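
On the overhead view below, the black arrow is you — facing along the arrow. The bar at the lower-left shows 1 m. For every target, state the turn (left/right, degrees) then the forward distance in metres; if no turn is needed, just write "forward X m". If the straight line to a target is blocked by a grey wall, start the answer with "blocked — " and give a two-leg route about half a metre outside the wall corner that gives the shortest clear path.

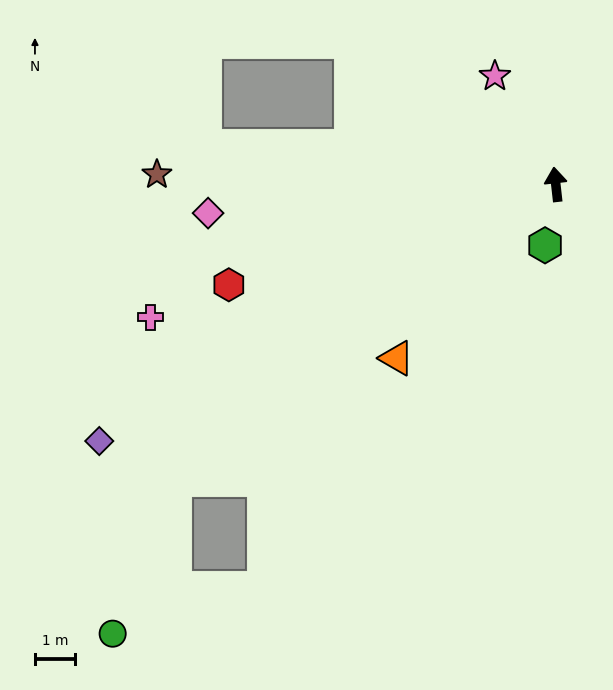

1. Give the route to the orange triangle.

turn left 131°, forward 5.9 m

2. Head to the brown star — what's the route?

turn left 82°, forward 9.9 m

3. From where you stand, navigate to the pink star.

turn left 23°, forward 3.1 m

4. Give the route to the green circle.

blocked — turn left 121°, forward 12.0 m, then turn left 31°, forward 4.1 m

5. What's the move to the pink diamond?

turn left 88°, forward 8.7 m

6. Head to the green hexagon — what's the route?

turn left 164°, forward 1.5 m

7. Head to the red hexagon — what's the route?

turn left 101°, forward 8.5 m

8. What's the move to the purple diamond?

turn left 113°, forward 13.0 m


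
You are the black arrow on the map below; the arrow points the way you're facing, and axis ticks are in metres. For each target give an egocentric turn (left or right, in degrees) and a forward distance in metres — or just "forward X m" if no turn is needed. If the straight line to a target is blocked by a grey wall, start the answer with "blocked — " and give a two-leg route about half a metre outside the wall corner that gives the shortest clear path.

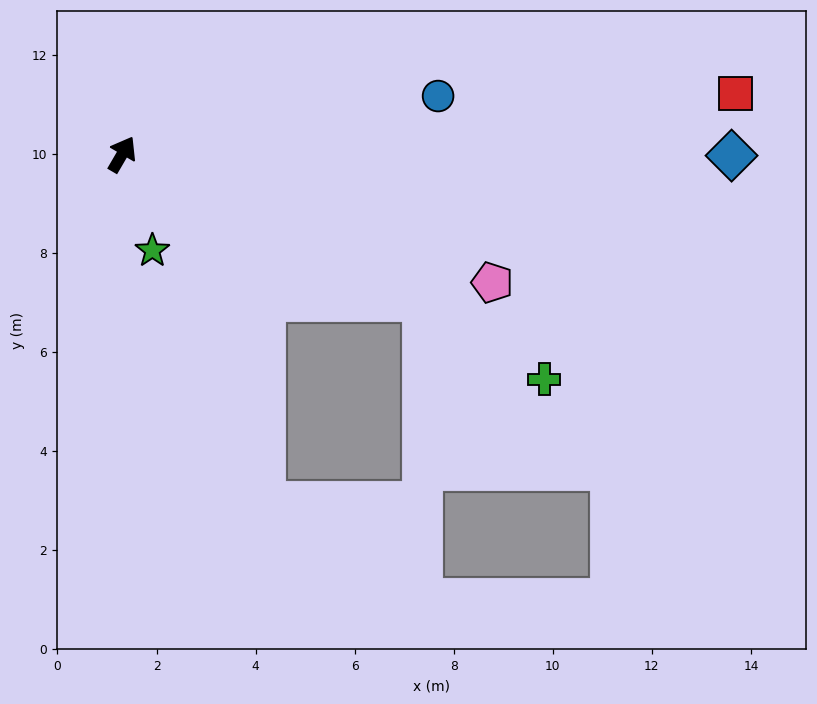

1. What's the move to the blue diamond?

turn right 60°, forward 12.3 m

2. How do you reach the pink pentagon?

turn right 79°, forward 7.9 m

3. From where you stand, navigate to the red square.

turn right 54°, forward 12.4 m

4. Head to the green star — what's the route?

turn right 132°, forward 2.0 m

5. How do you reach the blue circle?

turn right 49°, forward 6.5 m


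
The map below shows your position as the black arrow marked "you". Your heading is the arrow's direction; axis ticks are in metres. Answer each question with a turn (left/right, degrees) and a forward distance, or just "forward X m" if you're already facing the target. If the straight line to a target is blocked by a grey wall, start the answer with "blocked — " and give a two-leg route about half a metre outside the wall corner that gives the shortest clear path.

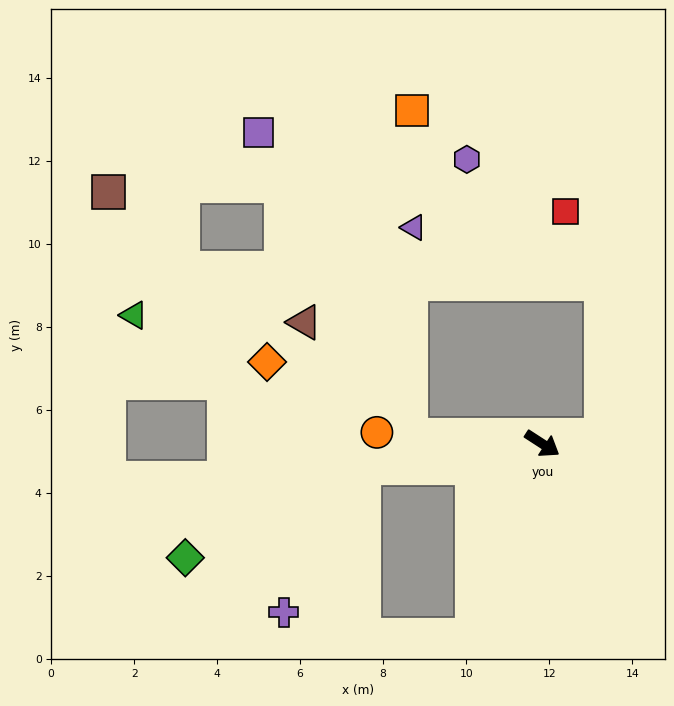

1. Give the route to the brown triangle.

blocked — turn right 150°, forward 3.2 m, then turn right 44°, forward 3.7 m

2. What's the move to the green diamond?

blocked — turn right 140°, forward 4.4 m, then turn left 20°, forward 4.8 m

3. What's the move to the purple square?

blocked — turn right 150°, forward 3.2 m, then turn right 61°, forward 8.2 m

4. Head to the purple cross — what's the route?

blocked — turn right 140°, forward 4.4 m, then turn left 54°, forward 4.0 m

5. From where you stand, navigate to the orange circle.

turn right 151°, forward 4.0 m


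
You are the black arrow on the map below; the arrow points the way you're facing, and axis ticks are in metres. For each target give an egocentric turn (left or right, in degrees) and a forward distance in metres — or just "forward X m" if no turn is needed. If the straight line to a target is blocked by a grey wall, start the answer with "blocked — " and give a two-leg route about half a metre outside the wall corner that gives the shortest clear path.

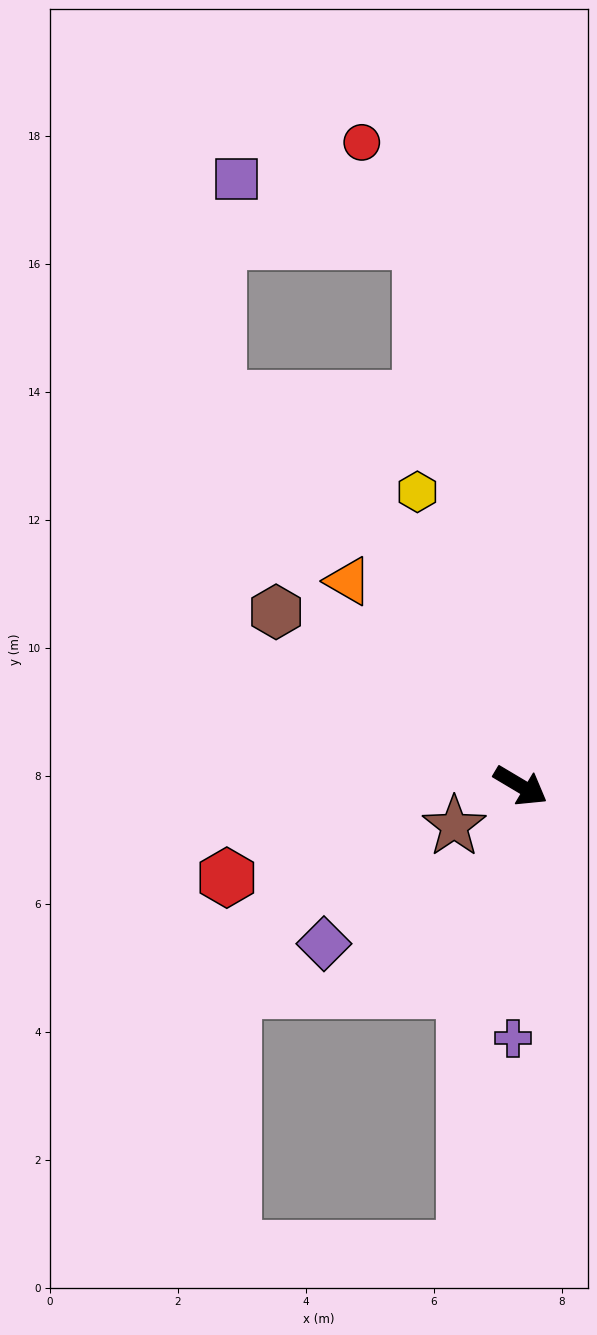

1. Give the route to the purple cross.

turn right 61°, forward 3.9 m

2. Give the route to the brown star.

turn right 118°, forward 1.2 m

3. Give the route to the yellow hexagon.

turn left 140°, forward 4.9 m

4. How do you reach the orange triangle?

turn left 161°, forward 4.2 m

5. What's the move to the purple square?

blocked — turn left 131°, forward 8.6 m, then turn left 61°, forward 3.0 m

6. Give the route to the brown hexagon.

turn left 175°, forward 4.7 m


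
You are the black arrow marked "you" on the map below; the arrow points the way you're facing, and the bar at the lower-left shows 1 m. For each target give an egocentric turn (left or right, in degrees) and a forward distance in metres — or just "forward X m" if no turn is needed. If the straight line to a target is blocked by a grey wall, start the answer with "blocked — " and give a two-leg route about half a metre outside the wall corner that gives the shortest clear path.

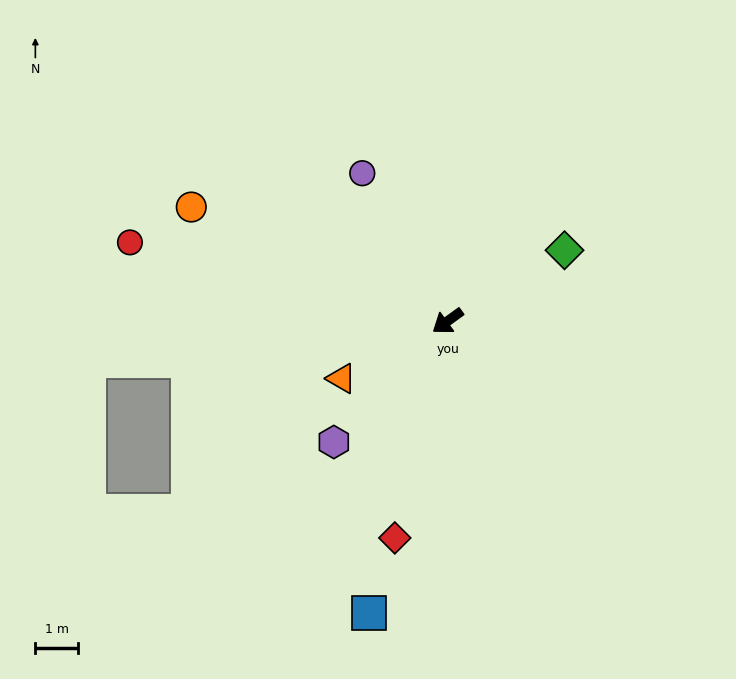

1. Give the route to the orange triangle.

turn right 8°, forward 2.9 m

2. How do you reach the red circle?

turn right 50°, forward 7.7 m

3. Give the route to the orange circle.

turn right 60°, forward 6.6 m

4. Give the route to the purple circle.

turn right 96°, forward 4.0 m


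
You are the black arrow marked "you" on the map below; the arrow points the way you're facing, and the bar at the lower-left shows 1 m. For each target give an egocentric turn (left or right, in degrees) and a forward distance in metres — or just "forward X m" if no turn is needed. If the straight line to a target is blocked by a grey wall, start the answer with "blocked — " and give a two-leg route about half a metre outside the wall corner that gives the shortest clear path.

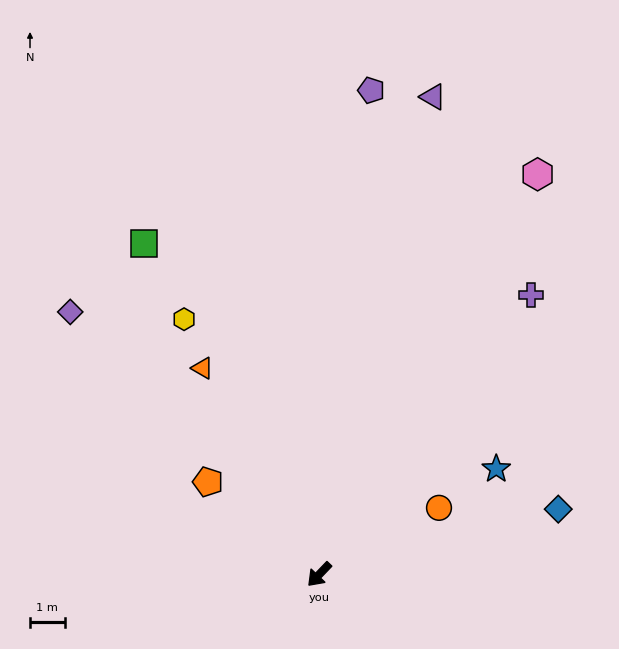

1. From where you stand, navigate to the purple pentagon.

turn right 142°, forward 14.0 m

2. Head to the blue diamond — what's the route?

turn left 149°, forward 7.1 m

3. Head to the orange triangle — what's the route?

turn right 107°, forward 6.8 m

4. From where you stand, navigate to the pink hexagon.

turn right 165°, forward 13.1 m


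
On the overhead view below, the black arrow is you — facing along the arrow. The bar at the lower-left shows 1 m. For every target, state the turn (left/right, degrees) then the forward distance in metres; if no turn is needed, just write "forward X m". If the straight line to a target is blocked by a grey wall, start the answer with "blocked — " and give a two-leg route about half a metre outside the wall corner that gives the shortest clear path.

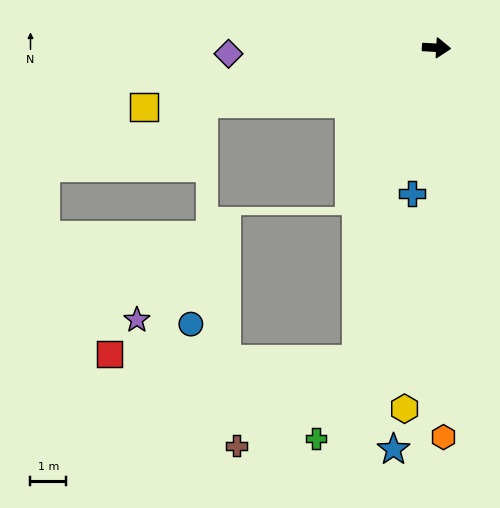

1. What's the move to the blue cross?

turn right 96°, forward 4.1 m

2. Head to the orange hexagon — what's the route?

turn right 86°, forward 10.8 m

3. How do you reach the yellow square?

turn right 165°, forward 8.3 m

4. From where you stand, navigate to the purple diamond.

turn right 175°, forward 5.8 m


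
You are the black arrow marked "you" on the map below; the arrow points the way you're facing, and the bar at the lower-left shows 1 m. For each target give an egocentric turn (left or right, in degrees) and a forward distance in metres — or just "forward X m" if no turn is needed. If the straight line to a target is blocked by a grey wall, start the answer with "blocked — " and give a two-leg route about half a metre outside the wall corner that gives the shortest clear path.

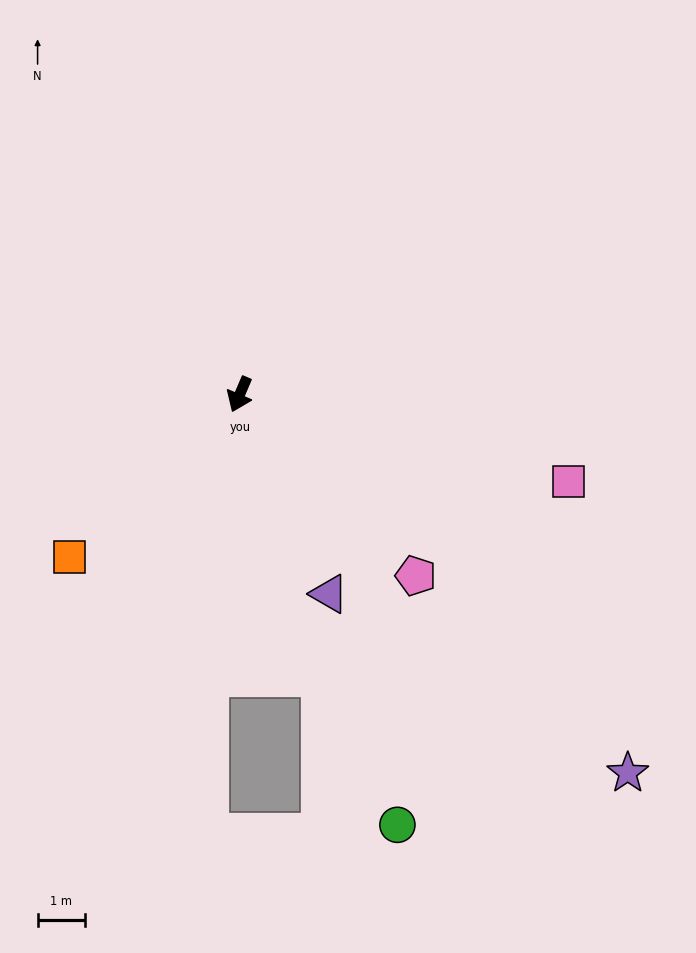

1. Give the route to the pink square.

turn left 98°, forward 7.2 m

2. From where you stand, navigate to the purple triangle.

turn left 47°, forward 4.6 m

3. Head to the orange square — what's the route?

turn right 23°, forward 5.0 m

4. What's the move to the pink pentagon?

turn left 67°, forward 5.3 m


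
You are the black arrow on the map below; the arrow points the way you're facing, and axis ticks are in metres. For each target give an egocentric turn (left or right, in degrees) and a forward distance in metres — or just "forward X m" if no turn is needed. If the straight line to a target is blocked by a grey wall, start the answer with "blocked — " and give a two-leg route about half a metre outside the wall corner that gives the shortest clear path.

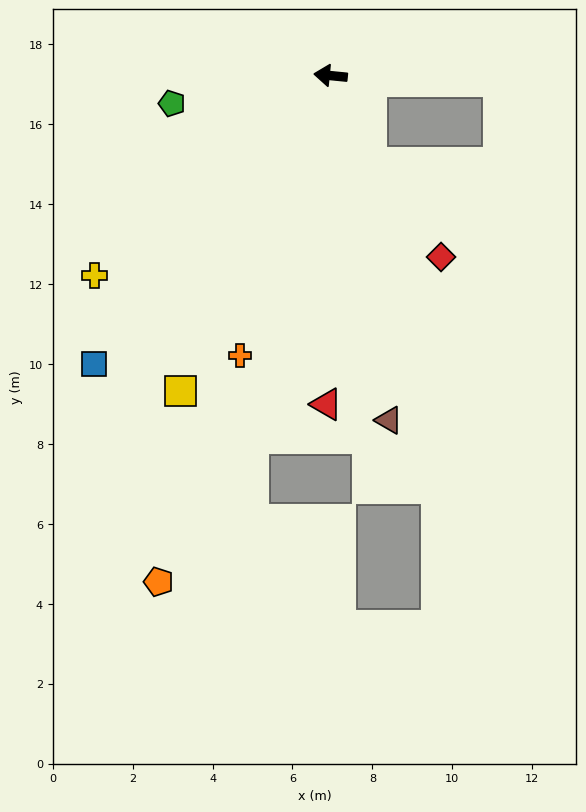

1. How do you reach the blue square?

turn left 56°, forward 9.3 m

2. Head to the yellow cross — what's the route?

turn left 46°, forward 7.7 m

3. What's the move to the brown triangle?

turn left 105°, forward 8.7 m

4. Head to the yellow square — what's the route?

turn left 70°, forward 8.7 m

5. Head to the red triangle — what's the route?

turn left 95°, forward 8.2 m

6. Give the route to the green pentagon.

turn left 16°, forward 4.0 m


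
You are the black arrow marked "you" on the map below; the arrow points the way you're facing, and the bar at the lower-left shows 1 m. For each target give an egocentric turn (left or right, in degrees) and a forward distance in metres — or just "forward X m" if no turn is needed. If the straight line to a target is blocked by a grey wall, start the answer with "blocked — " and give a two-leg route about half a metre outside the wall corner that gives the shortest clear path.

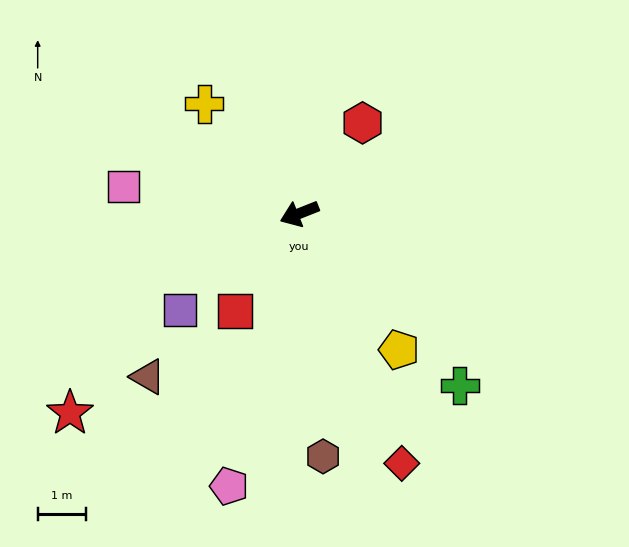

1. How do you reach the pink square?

turn right 30°, forward 3.7 m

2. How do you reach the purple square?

turn left 17°, forward 3.2 m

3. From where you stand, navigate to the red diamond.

turn left 91°, forward 5.6 m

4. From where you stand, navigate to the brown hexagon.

turn left 74°, forward 5.1 m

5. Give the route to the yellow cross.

turn right 71°, forward 3.0 m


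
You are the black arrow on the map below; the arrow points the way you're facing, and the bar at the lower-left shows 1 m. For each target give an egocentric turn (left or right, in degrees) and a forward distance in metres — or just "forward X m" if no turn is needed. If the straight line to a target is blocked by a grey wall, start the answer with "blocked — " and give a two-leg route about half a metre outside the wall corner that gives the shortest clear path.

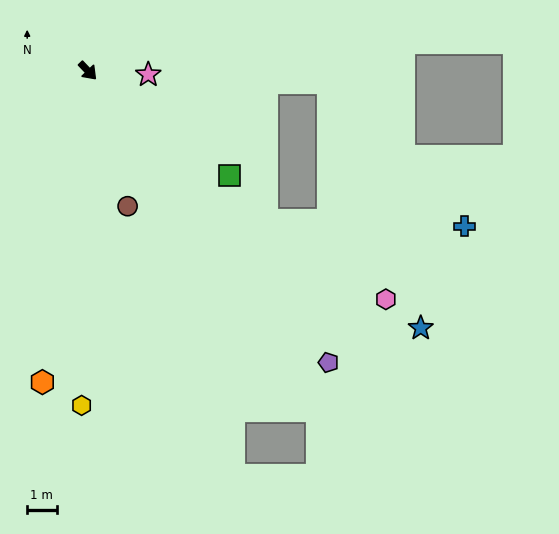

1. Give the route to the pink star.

turn left 43°, forward 2.1 m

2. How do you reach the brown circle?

turn right 27°, forward 4.8 m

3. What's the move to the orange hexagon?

turn right 52°, forward 10.7 m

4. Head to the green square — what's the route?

turn left 10°, forward 6.0 m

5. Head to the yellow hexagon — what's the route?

turn right 45°, forward 11.4 m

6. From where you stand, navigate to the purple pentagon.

turn right 4°, forward 12.9 m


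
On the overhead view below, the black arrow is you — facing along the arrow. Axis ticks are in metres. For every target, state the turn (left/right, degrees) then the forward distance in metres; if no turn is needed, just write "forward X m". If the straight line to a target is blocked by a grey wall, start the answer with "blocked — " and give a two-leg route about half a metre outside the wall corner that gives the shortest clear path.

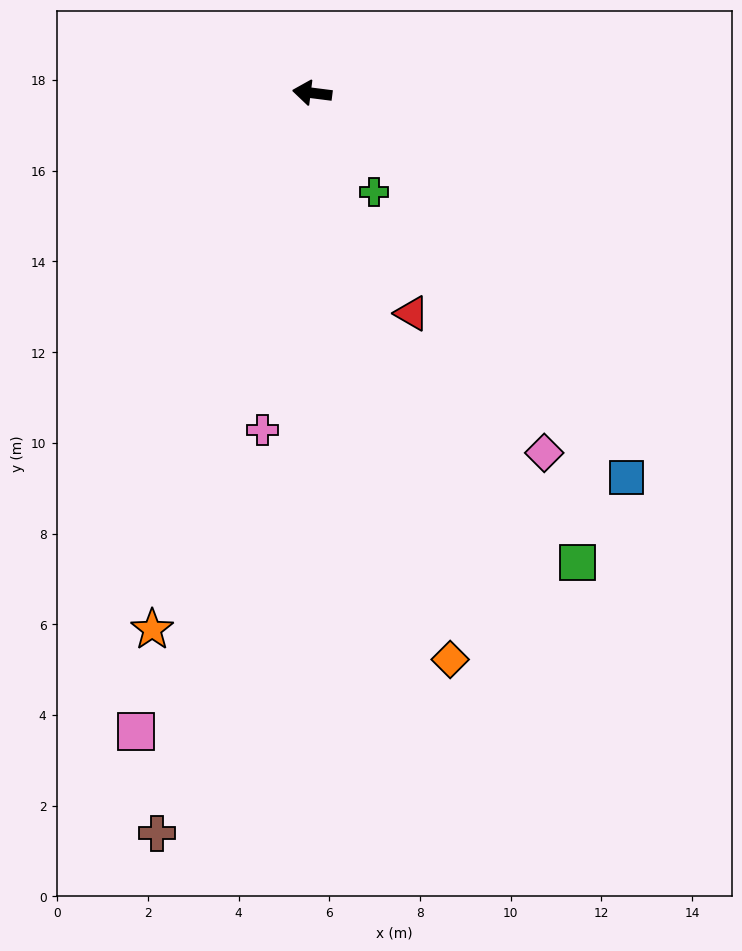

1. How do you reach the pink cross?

turn left 89°, forward 7.5 m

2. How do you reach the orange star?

turn left 81°, forward 12.3 m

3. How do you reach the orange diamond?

turn left 111°, forward 12.9 m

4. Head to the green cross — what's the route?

turn left 129°, forward 2.6 m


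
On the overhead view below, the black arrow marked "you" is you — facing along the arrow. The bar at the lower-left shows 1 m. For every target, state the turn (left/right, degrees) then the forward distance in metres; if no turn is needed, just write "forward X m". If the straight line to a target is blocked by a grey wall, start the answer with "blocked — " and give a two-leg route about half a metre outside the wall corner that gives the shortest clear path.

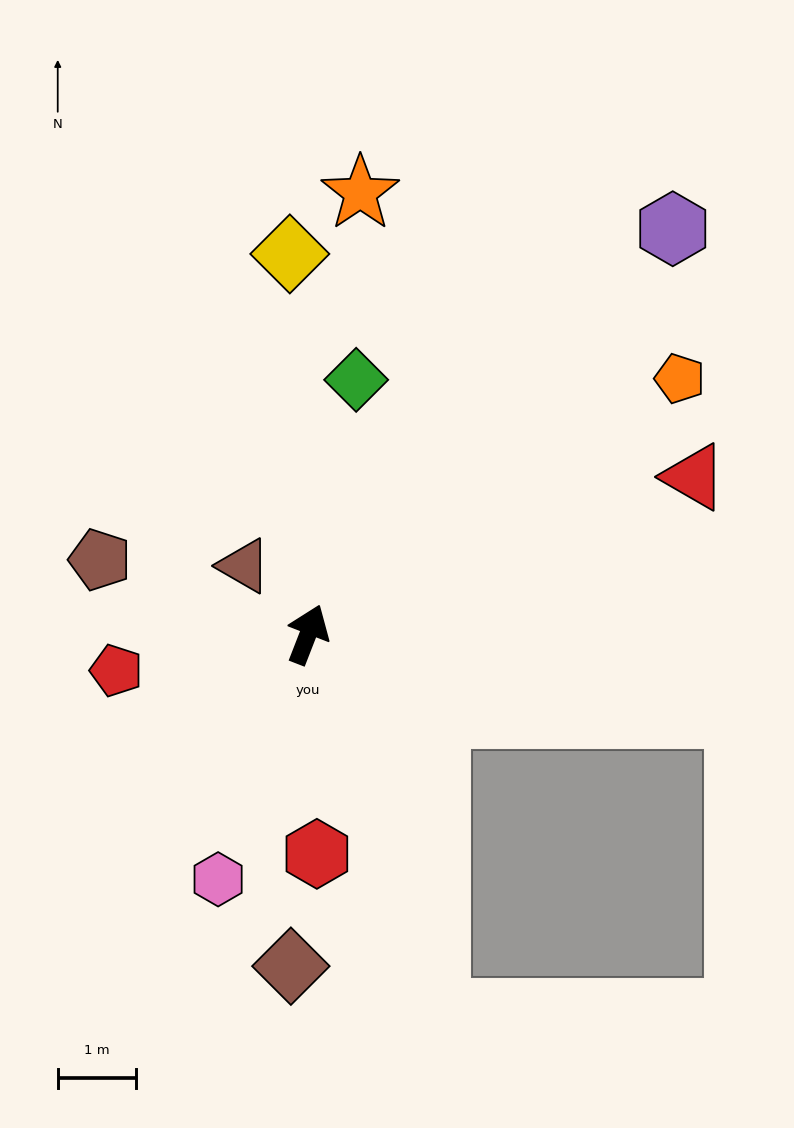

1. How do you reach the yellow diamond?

turn left 24°, forward 4.8 m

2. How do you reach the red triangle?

turn right 47°, forward 5.3 m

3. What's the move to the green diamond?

turn left 11°, forward 3.3 m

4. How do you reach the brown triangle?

turn left 64°, forward 1.2 m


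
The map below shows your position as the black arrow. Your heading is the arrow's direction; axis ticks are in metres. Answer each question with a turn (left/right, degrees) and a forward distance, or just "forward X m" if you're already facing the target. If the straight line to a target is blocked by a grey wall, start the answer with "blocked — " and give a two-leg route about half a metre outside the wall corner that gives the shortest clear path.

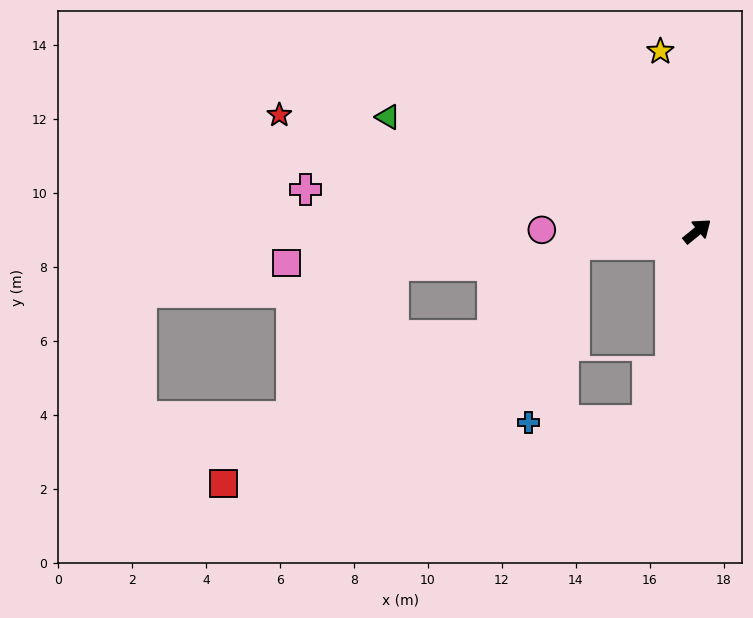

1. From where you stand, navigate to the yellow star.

turn left 62°, forward 5.0 m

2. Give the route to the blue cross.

blocked — turn left 147°, forward 3.3 m, then turn left 69°, forward 5.0 m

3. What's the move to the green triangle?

turn left 120°, forward 8.9 m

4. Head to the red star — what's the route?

turn left 125°, forward 11.7 m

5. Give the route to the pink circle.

turn left 140°, forward 4.2 m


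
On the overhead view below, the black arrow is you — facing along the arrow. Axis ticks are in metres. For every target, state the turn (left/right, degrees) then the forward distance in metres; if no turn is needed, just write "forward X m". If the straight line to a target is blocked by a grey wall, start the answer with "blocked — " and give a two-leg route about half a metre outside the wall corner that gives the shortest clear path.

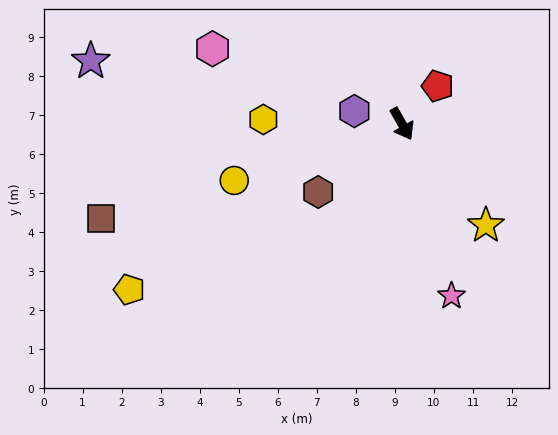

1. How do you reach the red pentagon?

turn left 107°, forward 1.3 m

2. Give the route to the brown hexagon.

turn right 81°, forward 2.8 m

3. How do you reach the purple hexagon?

turn right 135°, forward 1.3 m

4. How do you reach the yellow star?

turn left 10°, forward 3.4 m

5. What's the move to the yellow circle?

turn right 101°, forward 4.5 m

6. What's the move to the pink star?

turn right 14°, forward 4.6 m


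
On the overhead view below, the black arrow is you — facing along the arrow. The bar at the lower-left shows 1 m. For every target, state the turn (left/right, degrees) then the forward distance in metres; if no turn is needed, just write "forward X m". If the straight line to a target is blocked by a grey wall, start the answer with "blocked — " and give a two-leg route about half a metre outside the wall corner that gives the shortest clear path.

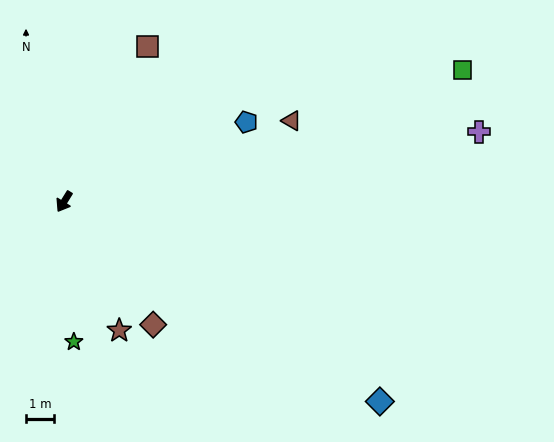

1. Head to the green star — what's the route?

turn left 36°, forward 5.0 m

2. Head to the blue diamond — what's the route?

turn left 89°, forward 13.4 m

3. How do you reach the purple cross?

turn left 131°, forward 15.1 m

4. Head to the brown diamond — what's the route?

turn left 68°, forward 5.5 m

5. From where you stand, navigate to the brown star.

turn left 55°, forward 5.0 m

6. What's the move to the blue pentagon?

turn left 145°, forward 7.1 m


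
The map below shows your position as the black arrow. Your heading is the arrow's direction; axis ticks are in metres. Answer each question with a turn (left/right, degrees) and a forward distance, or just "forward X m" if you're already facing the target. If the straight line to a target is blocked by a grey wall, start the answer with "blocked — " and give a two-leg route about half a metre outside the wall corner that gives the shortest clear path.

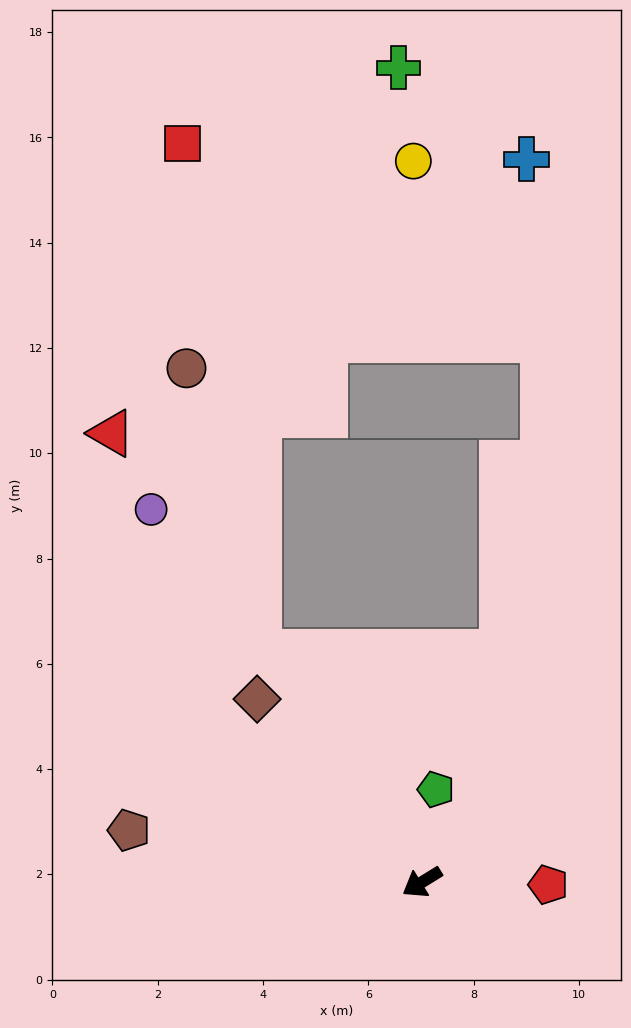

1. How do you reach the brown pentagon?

turn right 42°, forward 5.7 m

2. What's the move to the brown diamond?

turn right 80°, forward 4.7 m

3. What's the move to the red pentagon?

turn left 147°, forward 2.4 m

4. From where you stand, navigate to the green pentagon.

turn right 130°, forward 1.8 m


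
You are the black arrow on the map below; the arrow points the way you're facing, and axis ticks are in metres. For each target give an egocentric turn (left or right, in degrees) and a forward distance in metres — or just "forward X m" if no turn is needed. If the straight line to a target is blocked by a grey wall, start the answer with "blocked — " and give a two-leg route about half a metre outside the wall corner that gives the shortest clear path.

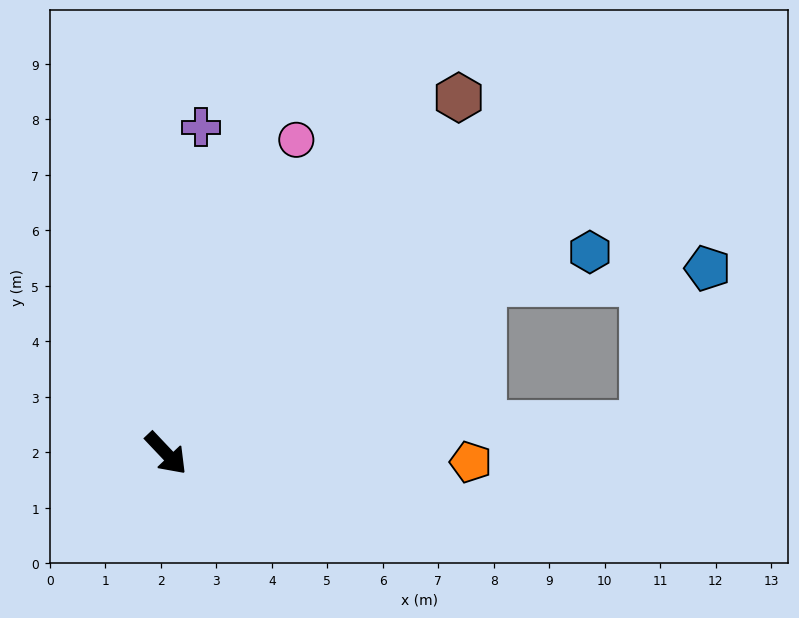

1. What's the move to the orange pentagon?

turn left 45°, forward 5.5 m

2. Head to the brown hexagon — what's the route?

turn left 97°, forward 8.3 m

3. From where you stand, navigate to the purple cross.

turn left 130°, forward 5.9 m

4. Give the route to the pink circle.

turn left 114°, forward 6.1 m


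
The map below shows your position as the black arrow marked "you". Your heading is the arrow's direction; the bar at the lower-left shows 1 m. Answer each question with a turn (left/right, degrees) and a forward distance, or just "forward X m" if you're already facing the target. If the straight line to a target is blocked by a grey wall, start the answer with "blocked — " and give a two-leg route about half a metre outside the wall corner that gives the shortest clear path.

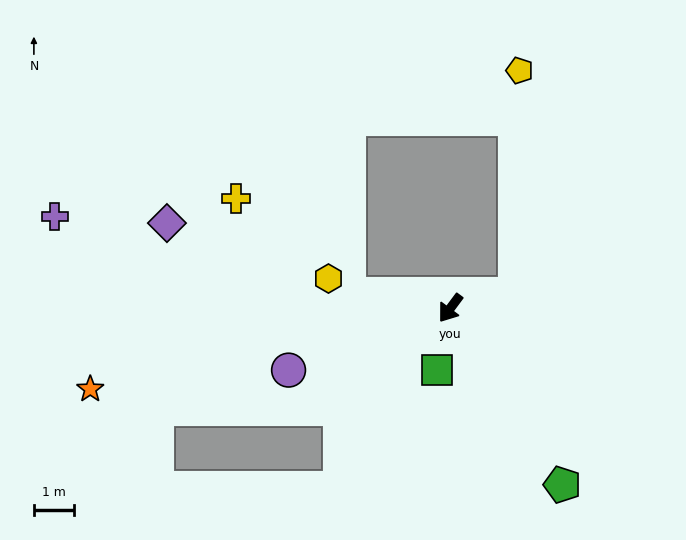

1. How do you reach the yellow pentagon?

blocked — turn left 139°, forward 1.6 m, then turn left 76°, forward 5.6 m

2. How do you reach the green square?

turn left 25°, forward 1.6 m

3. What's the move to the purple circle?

turn right 32°, forward 4.3 m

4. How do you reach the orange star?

turn right 41°, forward 9.2 m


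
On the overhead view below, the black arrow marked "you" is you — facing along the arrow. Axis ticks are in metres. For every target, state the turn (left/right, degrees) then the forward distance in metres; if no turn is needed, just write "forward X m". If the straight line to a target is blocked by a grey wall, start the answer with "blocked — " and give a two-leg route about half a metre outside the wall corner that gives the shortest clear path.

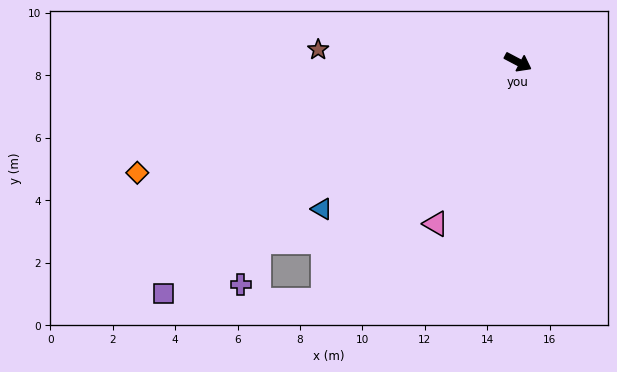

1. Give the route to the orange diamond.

turn right 136°, forward 12.7 m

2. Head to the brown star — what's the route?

turn right 156°, forward 6.4 m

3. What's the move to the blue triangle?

turn right 115°, forward 7.9 m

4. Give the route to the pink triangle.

turn right 89°, forward 5.8 m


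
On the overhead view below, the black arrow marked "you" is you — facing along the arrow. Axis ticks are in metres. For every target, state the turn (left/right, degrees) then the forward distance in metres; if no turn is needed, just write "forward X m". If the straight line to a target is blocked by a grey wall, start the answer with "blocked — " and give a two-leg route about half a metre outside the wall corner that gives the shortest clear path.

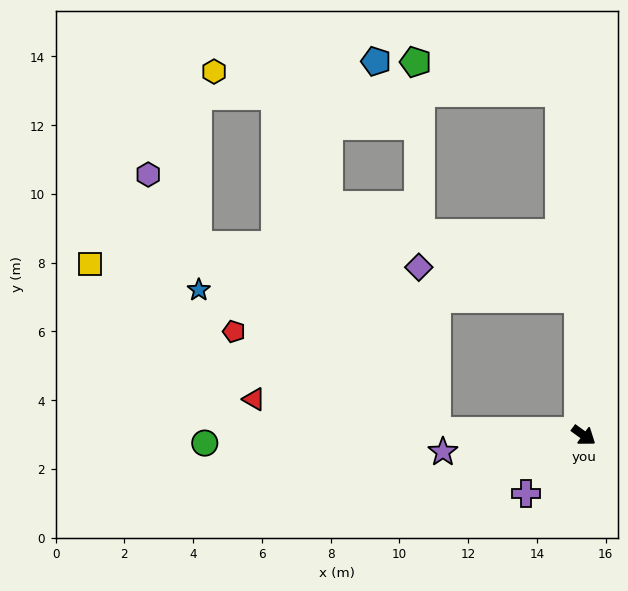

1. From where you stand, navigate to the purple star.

turn right 137°, forward 4.1 m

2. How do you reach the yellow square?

blocked — turn left 128°, forward 4.0 m, then turn left 84°, forward 14.2 m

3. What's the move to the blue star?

blocked — turn left 128°, forward 4.0 m, then turn left 87°, forward 11.0 m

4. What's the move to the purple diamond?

blocked — turn left 128°, forward 4.0 m, then turn left 77°, forward 4.7 m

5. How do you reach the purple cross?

turn right 99°, forward 2.4 m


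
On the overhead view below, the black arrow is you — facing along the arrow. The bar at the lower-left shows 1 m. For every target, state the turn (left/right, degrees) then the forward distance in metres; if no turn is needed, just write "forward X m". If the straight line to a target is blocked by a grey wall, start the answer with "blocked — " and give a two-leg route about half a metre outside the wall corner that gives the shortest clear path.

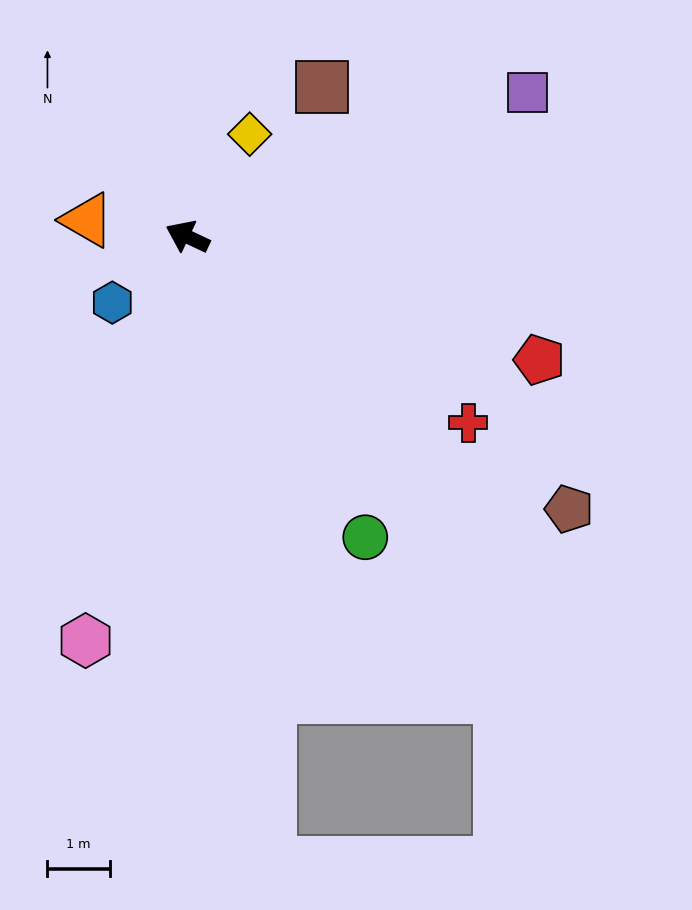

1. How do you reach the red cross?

turn left 172°, forward 5.4 m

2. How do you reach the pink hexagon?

turn left 101°, forward 6.7 m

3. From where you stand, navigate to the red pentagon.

turn right 174°, forward 6.0 m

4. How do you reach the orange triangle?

turn left 16°, forward 1.6 m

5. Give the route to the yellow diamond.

turn right 96°, forward 1.9 m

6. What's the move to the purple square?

turn right 132°, forward 6.0 m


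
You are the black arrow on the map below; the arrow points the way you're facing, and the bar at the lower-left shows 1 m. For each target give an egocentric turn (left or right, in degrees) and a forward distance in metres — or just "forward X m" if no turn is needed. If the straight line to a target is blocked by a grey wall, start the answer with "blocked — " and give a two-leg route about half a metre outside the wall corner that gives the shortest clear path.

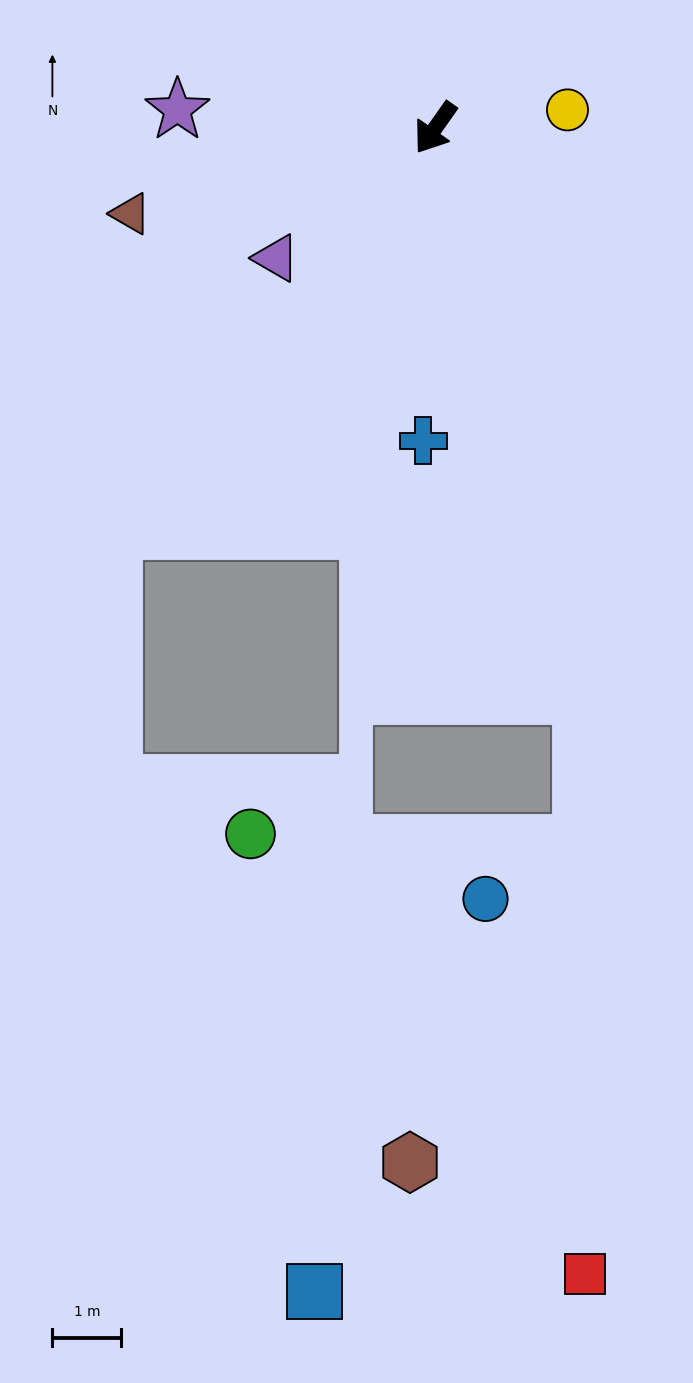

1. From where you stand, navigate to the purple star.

turn right 59°, forward 3.7 m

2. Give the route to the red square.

blocked — turn left 50°, forward 8.5 m, then turn right 15°, forward 8.4 m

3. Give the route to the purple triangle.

turn right 16°, forward 3.0 m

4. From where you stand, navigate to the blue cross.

turn left 33°, forward 4.5 m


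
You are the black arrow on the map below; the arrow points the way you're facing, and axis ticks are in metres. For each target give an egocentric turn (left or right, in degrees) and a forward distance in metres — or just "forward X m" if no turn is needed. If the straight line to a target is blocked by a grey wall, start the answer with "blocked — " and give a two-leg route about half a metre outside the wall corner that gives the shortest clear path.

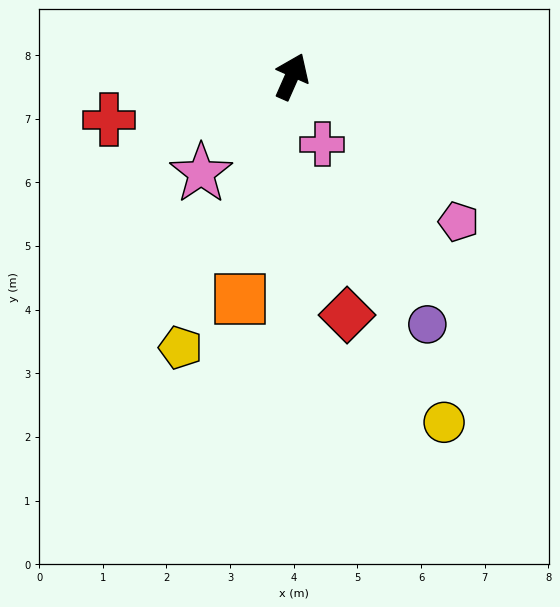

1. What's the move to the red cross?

turn left 127°, forward 3.0 m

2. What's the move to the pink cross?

turn right 132°, forward 1.2 m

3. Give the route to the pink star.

turn left 161°, forward 2.1 m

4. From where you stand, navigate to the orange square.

turn right 169°, forward 3.6 m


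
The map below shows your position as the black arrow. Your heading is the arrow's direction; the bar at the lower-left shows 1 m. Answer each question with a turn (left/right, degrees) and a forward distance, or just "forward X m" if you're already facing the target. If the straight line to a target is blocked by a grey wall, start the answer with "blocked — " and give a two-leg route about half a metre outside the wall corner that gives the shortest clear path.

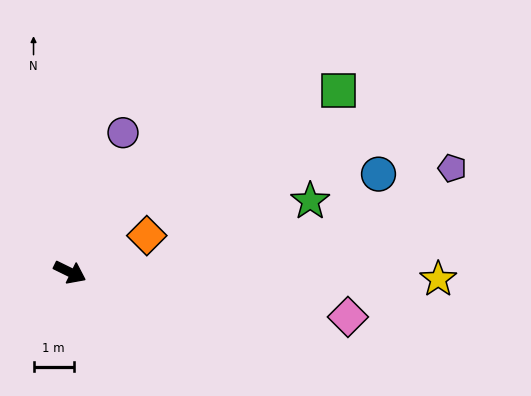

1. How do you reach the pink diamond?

turn left 17°, forward 7.0 m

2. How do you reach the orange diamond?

turn left 52°, forward 2.1 m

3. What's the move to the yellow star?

turn left 25°, forward 9.1 m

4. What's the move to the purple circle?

turn left 95°, forward 3.7 m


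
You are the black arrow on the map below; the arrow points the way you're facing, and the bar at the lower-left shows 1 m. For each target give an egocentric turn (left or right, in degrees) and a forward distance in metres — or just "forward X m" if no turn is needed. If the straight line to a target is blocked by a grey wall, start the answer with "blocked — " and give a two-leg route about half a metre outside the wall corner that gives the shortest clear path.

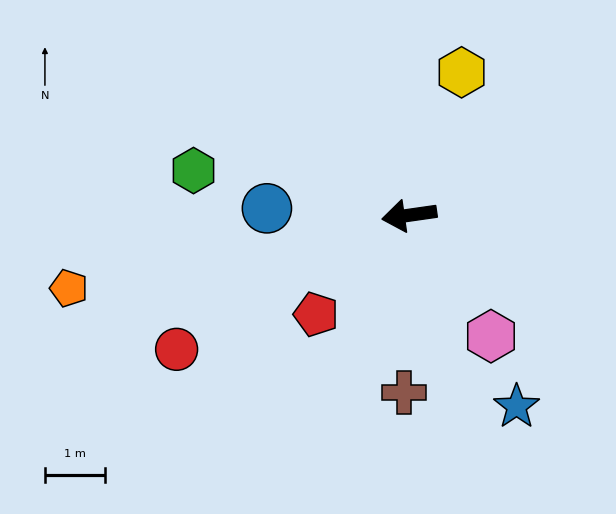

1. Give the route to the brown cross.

turn left 80°, forward 3.0 m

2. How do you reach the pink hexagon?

turn left 116°, forward 2.4 m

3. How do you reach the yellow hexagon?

turn right 118°, forward 2.6 m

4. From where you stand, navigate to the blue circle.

turn right 11°, forward 2.4 m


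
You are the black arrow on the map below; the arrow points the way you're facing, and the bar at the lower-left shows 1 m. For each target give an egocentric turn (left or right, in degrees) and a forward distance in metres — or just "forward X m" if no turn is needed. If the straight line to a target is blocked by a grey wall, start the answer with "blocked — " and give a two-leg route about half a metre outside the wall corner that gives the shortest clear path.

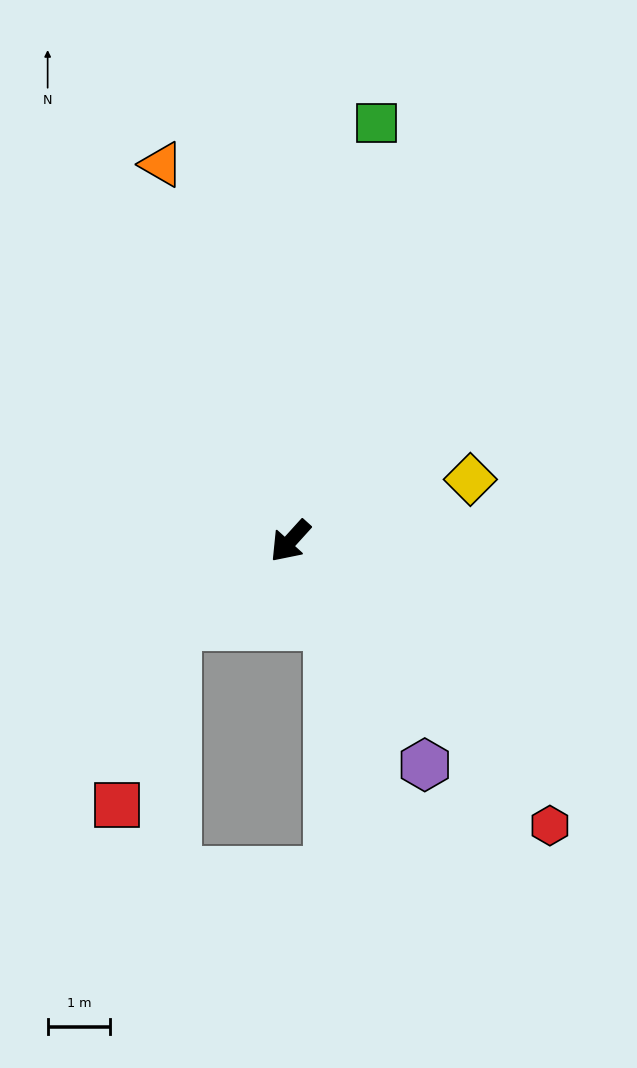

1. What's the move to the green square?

turn right 149°, forward 6.8 m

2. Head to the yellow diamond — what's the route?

turn left 151°, forward 3.0 m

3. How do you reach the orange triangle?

turn right 119°, forward 6.4 m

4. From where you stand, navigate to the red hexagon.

turn left 85°, forward 6.2 m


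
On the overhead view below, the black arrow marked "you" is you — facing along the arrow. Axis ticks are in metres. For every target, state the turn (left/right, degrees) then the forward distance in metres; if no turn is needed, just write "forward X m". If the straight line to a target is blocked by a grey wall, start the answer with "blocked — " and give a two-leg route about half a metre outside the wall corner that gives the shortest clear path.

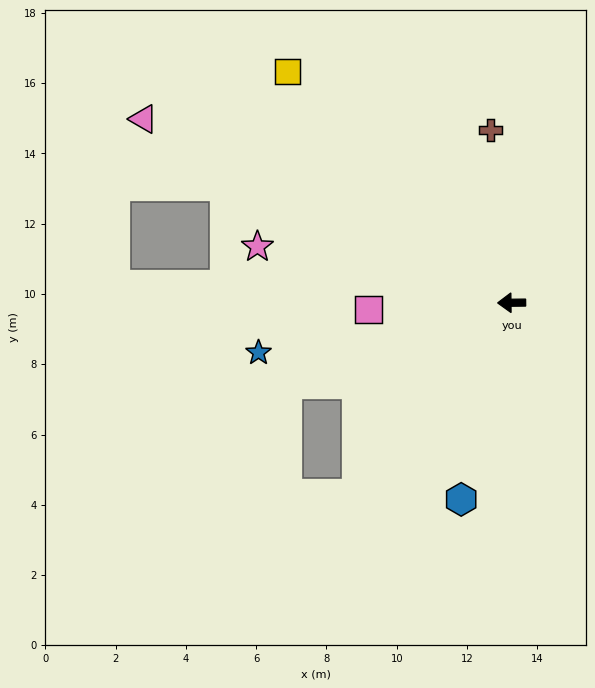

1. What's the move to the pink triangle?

turn right 27°, forward 11.7 m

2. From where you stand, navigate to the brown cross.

turn right 84°, forward 5.0 m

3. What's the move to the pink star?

turn right 13°, forward 7.4 m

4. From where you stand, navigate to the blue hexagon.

turn left 75°, forward 5.8 m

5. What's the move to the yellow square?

turn right 47°, forward 9.2 m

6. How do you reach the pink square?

turn left 2°, forward 4.1 m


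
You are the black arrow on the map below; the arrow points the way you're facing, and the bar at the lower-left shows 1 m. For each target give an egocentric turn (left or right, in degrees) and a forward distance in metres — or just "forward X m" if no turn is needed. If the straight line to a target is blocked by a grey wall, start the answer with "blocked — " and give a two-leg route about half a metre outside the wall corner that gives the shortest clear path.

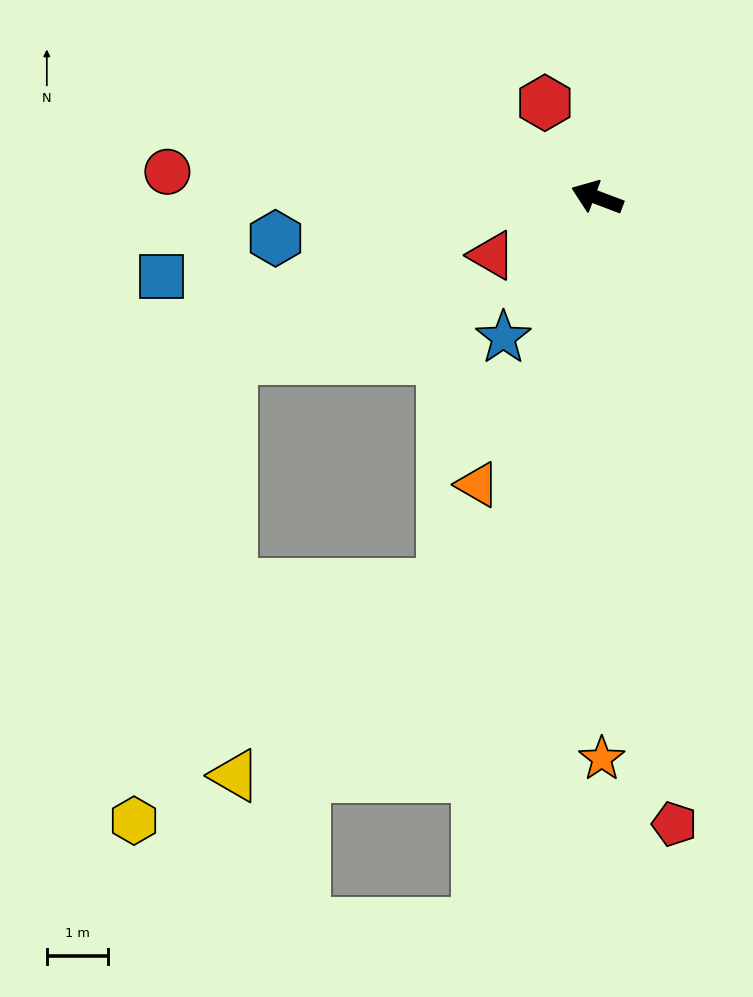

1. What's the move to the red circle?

turn left 17°, forward 7.1 m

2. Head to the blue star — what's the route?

turn left 77°, forward 2.8 m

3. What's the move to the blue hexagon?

turn left 28°, forward 5.3 m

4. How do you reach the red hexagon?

turn right 40°, forward 1.8 m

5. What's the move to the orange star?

turn left 111°, forward 9.2 m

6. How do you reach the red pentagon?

turn left 118°, forward 10.4 m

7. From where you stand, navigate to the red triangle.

turn left 49°, forward 2.0 m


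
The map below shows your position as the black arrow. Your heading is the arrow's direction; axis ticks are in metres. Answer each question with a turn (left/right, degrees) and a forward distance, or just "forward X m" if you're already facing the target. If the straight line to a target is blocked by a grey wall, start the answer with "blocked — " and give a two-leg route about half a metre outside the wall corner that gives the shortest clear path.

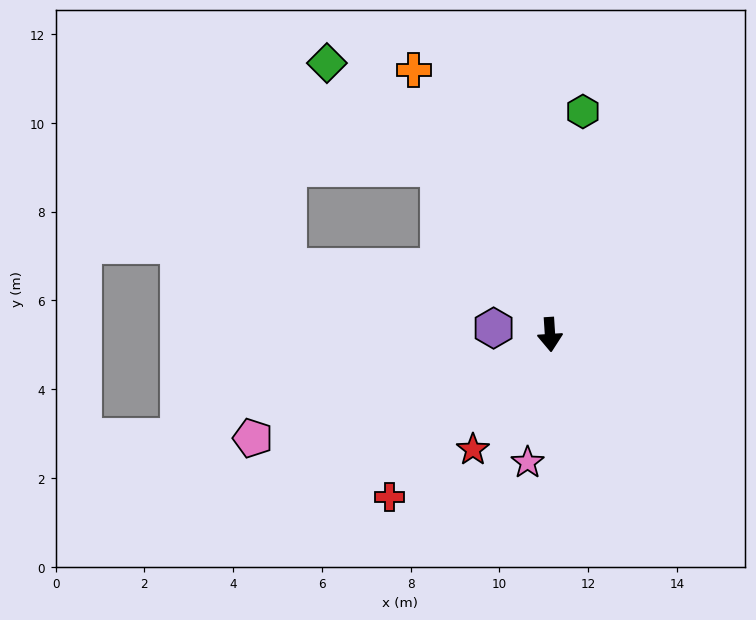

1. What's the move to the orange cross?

turn right 156°, forward 6.7 m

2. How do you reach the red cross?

turn right 48°, forward 5.1 m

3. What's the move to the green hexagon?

turn left 168°, forward 5.1 m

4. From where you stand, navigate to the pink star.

turn right 14°, forward 2.9 m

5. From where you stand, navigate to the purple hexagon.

turn right 100°, forward 1.3 m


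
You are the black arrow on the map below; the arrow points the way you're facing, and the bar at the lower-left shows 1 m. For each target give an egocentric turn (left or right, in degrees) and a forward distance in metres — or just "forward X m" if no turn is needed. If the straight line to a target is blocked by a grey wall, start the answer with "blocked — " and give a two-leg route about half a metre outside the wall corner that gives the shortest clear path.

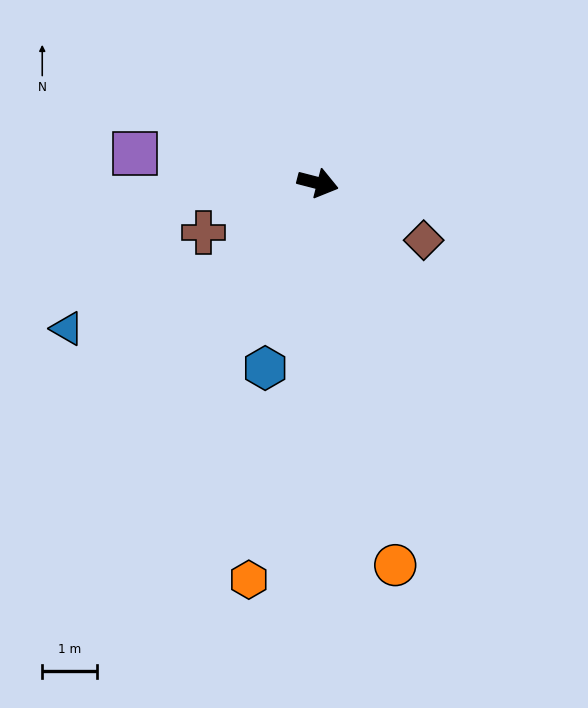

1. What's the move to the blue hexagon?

turn right 91°, forward 3.5 m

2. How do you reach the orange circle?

turn right 64°, forward 7.2 m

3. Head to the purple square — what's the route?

turn right 175°, forward 3.4 m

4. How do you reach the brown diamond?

turn right 14°, forward 2.2 m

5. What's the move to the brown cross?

turn right 142°, forward 2.3 m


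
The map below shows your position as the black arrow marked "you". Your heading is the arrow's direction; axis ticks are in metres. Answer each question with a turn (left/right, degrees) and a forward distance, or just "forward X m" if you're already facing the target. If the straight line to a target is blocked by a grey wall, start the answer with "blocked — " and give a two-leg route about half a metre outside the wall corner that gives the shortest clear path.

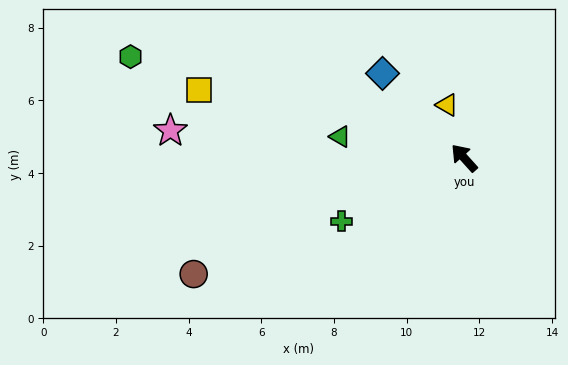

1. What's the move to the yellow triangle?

turn right 24°, forward 1.5 m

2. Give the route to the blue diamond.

turn left 2°, forward 3.2 m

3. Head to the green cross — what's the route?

turn left 75°, forward 3.8 m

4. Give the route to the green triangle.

turn left 38°, forward 3.5 m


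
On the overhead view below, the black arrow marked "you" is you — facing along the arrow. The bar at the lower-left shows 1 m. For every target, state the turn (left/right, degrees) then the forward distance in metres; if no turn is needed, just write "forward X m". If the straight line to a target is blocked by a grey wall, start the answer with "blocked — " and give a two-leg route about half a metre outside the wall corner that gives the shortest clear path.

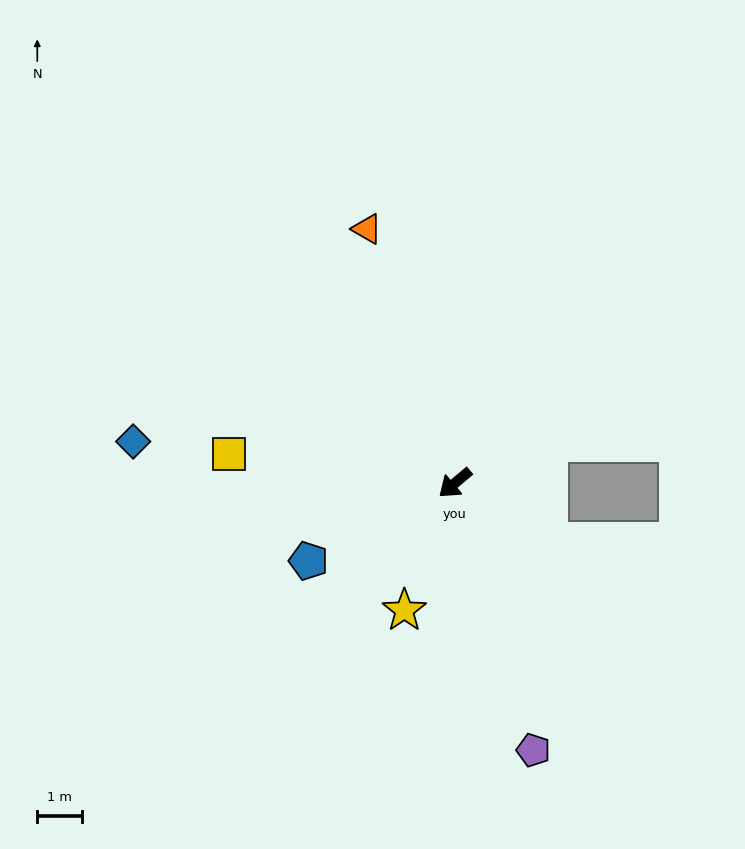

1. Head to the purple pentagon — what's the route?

turn left 66°, forward 6.2 m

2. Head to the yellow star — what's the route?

turn left 28°, forward 3.0 m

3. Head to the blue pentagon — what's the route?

turn right 12°, forward 3.7 m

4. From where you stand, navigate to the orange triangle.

turn right 111°, forward 6.0 m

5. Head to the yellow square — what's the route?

turn right 48°, forward 5.1 m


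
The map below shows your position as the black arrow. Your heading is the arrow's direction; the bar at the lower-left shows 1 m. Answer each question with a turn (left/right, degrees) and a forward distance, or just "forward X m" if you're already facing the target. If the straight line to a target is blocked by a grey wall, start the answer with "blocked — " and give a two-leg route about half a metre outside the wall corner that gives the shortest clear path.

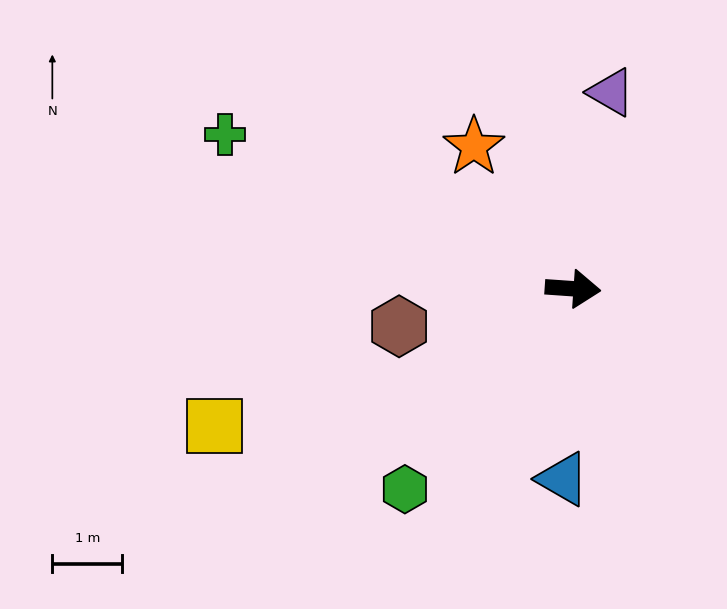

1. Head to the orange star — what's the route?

turn left 129°, forward 2.5 m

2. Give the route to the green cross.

turn left 160°, forward 5.5 m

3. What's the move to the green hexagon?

turn right 126°, forward 3.7 m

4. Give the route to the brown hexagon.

turn right 164°, forward 2.5 m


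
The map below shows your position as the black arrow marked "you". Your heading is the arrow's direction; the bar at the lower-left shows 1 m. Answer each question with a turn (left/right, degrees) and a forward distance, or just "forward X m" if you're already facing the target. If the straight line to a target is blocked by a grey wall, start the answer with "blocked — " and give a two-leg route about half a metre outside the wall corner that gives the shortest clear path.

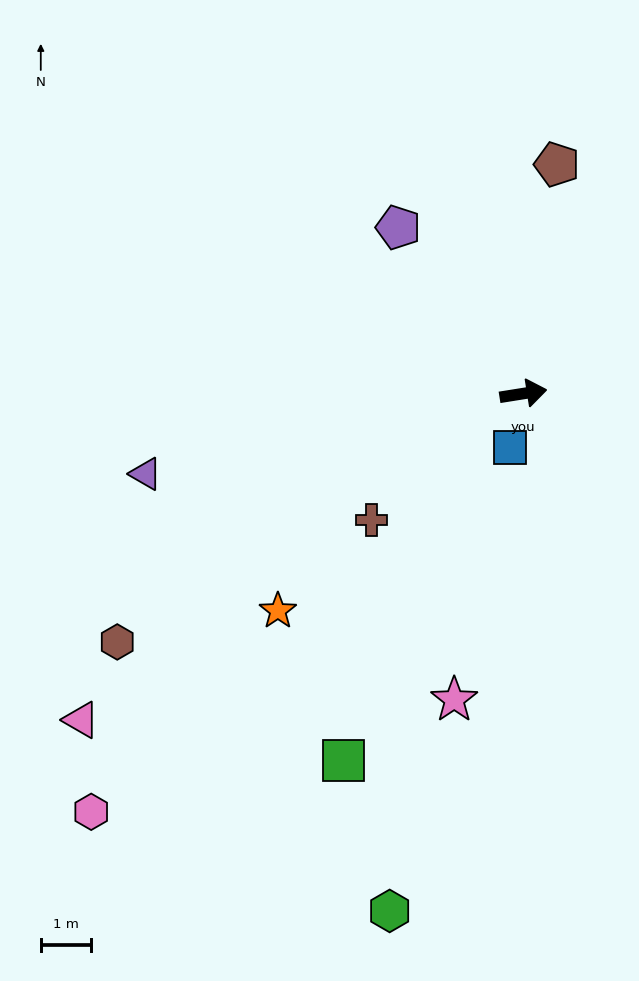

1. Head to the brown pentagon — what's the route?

turn left 73°, forward 4.6 m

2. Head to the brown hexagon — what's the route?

turn right 158°, forward 9.5 m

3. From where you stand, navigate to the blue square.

turn right 113°, forward 1.1 m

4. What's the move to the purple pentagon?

turn left 118°, forward 4.1 m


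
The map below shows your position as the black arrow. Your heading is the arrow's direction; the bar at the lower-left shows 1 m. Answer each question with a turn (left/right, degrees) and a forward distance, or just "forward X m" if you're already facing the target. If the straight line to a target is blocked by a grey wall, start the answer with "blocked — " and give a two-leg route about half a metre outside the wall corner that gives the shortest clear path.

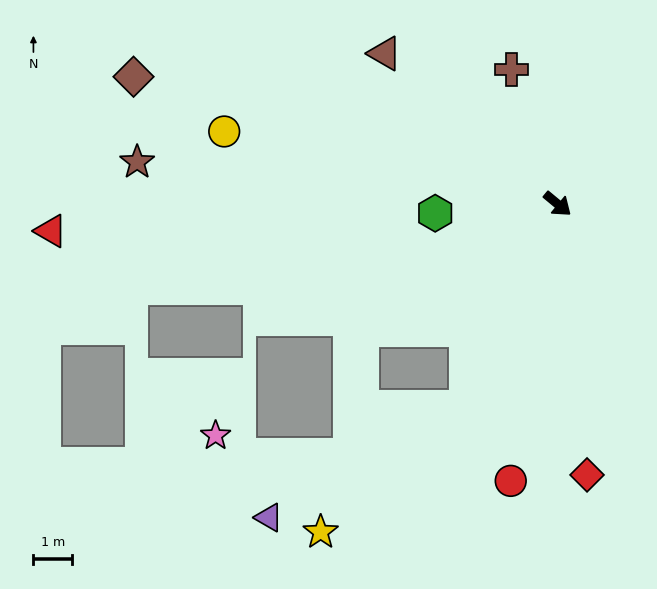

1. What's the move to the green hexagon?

turn right 136°, forward 3.2 m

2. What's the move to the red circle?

turn right 60°, forward 7.2 m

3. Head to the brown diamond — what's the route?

turn right 157°, forward 11.4 m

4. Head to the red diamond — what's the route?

turn right 44°, forward 7.0 m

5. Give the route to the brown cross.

turn left 149°, forward 3.7 m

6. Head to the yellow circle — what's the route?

turn right 153°, forward 8.8 m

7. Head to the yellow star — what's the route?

blocked — turn right 75°, forward 5.7 m, then turn right 24°, forward 4.9 m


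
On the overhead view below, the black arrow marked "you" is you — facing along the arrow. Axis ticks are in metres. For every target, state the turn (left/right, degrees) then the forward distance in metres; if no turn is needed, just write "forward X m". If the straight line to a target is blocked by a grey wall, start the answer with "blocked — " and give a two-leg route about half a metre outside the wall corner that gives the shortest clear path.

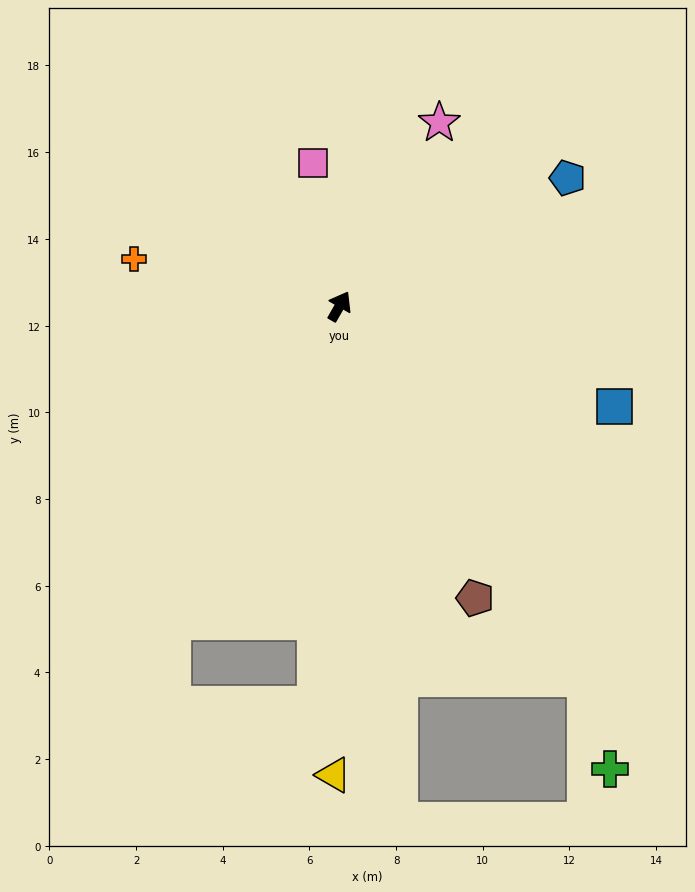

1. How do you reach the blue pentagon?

turn right 31°, forward 6.0 m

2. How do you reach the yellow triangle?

turn right 151°, forward 10.8 m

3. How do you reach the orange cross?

turn left 107°, forward 4.9 m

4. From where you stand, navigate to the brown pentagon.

turn right 125°, forward 7.4 m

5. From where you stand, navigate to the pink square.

turn left 40°, forward 3.4 m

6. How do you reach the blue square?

turn right 80°, forward 6.8 m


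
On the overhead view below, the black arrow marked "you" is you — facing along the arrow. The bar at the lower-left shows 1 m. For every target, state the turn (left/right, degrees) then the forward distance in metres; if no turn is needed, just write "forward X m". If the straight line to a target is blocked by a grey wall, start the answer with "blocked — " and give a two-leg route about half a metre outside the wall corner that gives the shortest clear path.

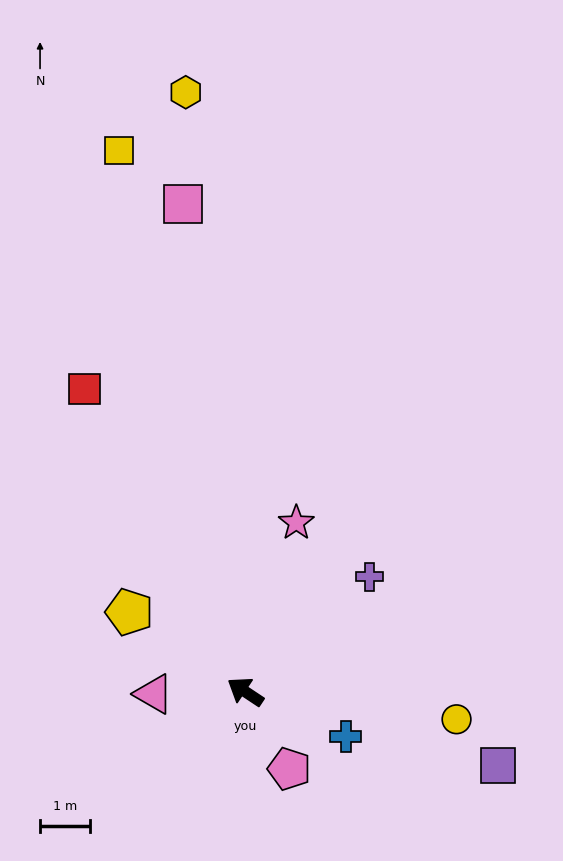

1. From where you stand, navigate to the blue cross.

turn right 171°, forward 2.2 m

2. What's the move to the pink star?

turn right 73°, forward 3.5 m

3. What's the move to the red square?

turn right 28°, forward 6.9 m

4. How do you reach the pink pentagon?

turn left 153°, forward 1.8 m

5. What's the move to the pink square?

turn right 49°, forward 9.8 m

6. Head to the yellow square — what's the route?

turn right 43°, forward 11.1 m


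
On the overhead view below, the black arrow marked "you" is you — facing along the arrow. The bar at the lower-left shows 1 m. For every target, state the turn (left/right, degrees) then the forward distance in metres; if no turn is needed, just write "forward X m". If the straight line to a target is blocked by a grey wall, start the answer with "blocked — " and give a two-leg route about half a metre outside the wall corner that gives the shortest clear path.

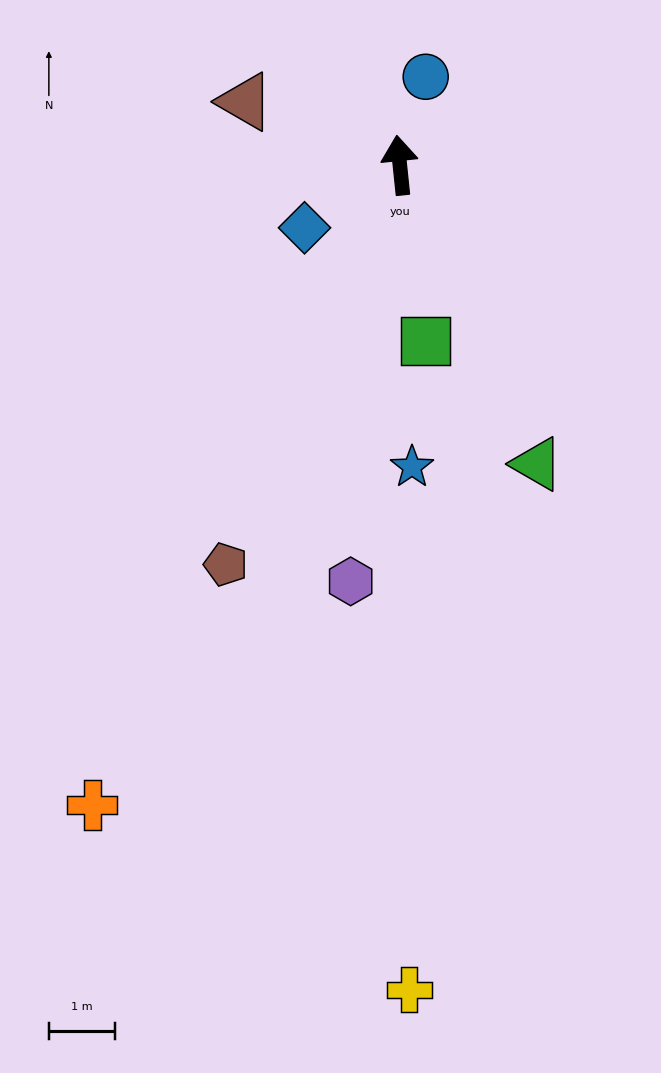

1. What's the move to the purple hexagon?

turn left 167°, forward 6.3 m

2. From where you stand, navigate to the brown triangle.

turn left 62°, forward 2.5 m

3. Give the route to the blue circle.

turn right 22°, forward 1.4 m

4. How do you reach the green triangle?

turn right 161°, forward 4.9 m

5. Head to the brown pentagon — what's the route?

turn left 151°, forward 6.6 m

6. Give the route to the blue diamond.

turn left 117°, forward 1.7 m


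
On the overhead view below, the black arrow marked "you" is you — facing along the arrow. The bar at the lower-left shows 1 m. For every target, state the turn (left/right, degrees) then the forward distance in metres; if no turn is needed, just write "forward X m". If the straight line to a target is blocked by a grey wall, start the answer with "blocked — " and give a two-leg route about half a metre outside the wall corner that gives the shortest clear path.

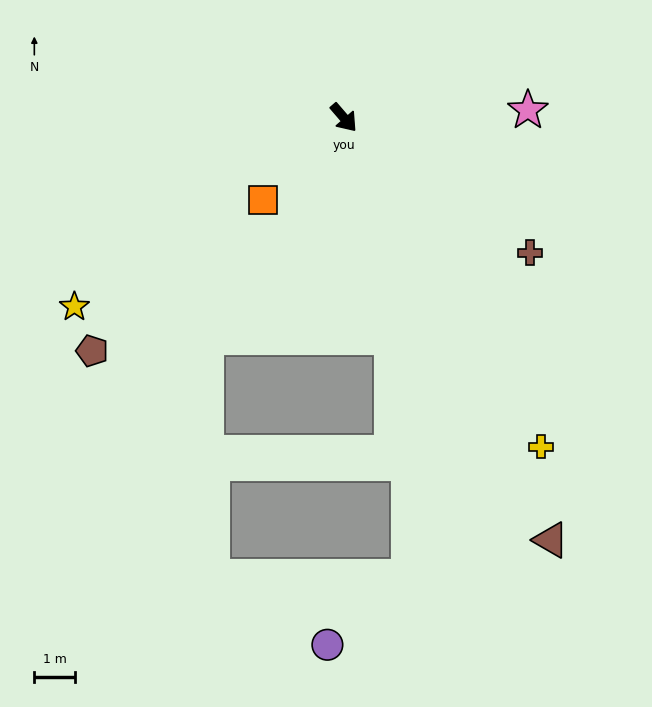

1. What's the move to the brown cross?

turn left 13°, forward 5.6 m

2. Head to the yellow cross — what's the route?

turn right 10°, forward 9.4 m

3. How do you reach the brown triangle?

turn right 15°, forward 11.6 m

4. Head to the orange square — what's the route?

turn right 85°, forward 2.8 m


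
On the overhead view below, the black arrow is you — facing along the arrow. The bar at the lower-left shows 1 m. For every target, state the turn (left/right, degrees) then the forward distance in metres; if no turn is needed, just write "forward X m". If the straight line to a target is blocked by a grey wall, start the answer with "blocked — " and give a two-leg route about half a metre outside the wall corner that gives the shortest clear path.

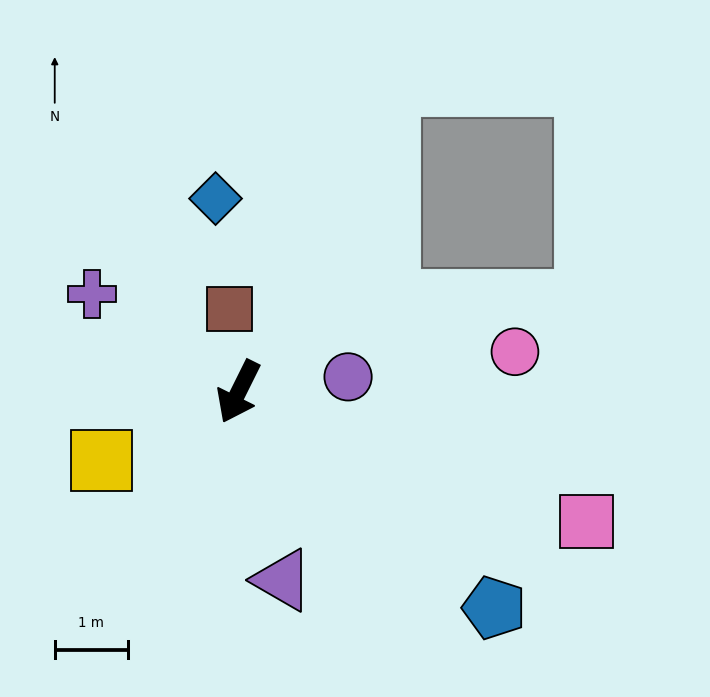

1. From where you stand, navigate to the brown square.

turn right 147°, forward 1.1 m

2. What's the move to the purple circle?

turn left 124°, forward 1.5 m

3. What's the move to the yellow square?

turn right 37°, forward 2.1 m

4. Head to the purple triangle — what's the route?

turn left 40°, forward 2.6 m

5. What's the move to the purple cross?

turn right 97°, forward 2.4 m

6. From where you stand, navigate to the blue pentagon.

turn left 76°, forward 4.6 m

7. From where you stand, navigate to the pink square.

turn left 96°, forward 5.1 m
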